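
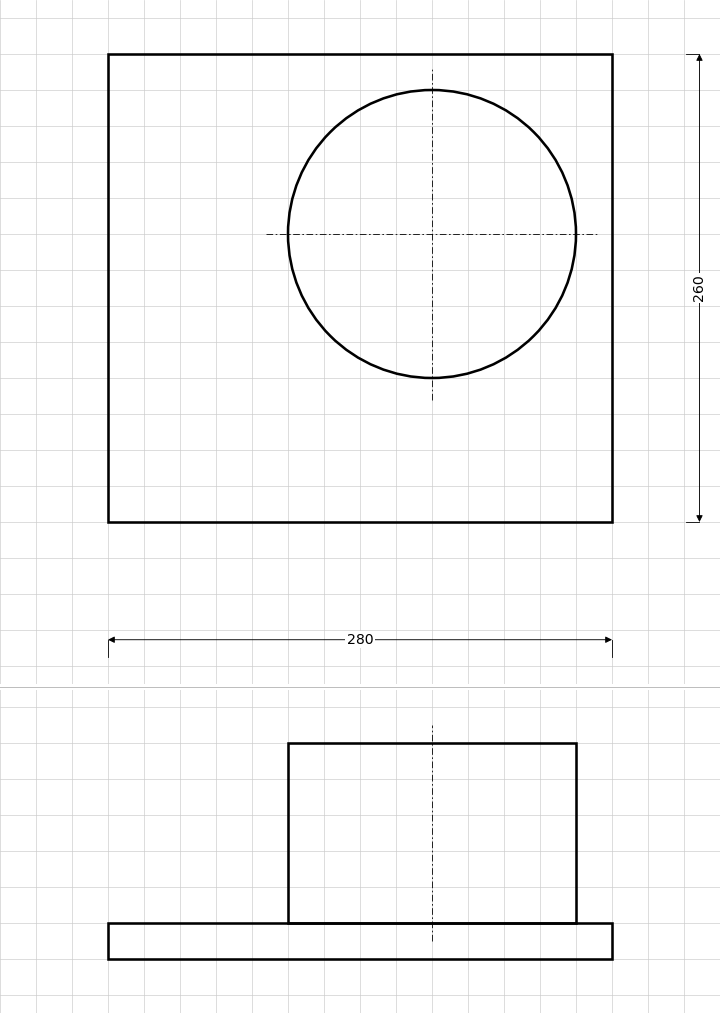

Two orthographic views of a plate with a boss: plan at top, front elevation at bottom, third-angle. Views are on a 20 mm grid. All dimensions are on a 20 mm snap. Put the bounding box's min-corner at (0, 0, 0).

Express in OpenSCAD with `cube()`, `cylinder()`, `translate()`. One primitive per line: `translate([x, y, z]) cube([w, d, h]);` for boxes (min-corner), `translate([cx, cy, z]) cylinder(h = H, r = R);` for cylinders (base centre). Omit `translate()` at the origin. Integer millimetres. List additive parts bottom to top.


cube([280, 260, 20]);
translate([180, 160, 20]) cylinder(h = 100, r = 80);


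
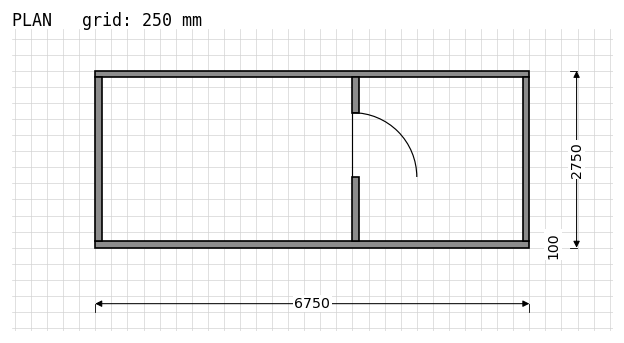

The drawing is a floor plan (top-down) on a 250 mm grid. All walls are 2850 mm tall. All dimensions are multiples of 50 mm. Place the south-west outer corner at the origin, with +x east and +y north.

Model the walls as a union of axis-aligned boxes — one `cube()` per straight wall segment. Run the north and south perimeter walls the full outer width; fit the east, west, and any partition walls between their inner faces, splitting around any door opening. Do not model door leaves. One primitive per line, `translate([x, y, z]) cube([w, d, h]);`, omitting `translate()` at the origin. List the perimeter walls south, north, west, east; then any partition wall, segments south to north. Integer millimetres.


cube([6750, 100, 2850]);
translate([0, 2650, 0]) cube([6750, 100, 2850]);
translate([0, 100, 0]) cube([100, 2550, 2850]);
translate([6650, 100, 0]) cube([100, 2550, 2850]);
translate([4000, 100, 0]) cube([100, 1000, 2850]);
translate([4000, 2100, 0]) cube([100, 550, 2850]);


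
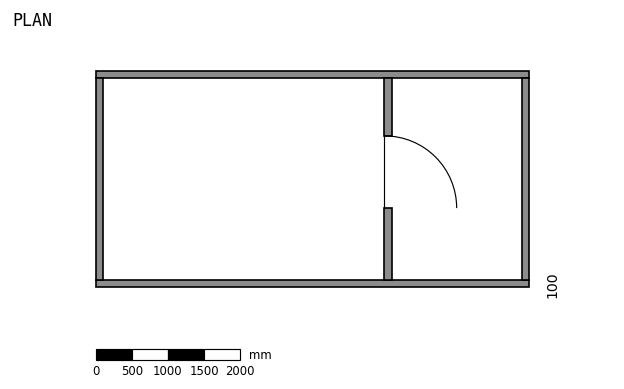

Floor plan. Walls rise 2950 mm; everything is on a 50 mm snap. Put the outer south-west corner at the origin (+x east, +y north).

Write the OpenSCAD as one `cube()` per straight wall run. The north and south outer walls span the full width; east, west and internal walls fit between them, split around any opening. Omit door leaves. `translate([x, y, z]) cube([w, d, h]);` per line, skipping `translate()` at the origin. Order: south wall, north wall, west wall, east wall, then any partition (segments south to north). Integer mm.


cube([6000, 100, 2950]);
translate([0, 2900, 0]) cube([6000, 100, 2950]);
translate([0, 100, 0]) cube([100, 2800, 2950]);
translate([5900, 100, 0]) cube([100, 2800, 2950]);
translate([4000, 100, 0]) cube([100, 1000, 2950]);
translate([4000, 2100, 0]) cube([100, 800, 2950]);


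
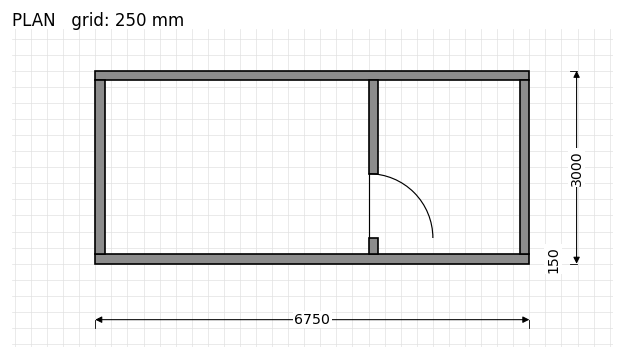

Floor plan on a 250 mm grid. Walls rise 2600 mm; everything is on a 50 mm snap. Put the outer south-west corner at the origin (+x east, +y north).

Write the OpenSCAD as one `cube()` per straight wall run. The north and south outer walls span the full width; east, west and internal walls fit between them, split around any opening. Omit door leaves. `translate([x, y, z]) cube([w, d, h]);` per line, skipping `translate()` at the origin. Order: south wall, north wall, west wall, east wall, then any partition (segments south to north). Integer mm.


cube([6750, 150, 2600]);
translate([0, 2850, 0]) cube([6750, 150, 2600]);
translate([0, 150, 0]) cube([150, 2700, 2600]);
translate([6600, 150, 0]) cube([150, 2700, 2600]);
translate([4250, 150, 0]) cube([150, 250, 2600]);
translate([4250, 1400, 0]) cube([150, 1450, 2600]);


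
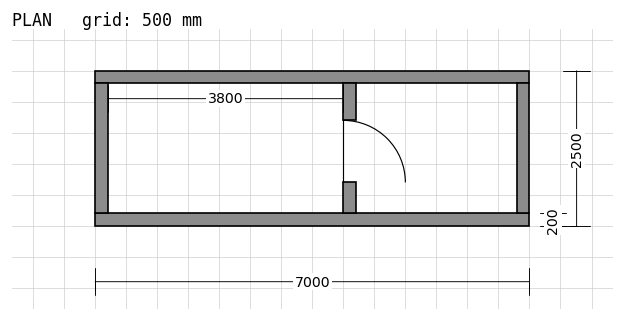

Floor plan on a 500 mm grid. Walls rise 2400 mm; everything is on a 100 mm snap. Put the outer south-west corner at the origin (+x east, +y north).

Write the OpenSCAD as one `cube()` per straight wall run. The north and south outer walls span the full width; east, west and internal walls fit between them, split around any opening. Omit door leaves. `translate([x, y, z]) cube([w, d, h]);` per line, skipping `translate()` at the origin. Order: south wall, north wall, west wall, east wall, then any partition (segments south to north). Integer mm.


cube([7000, 200, 2400]);
translate([0, 2300, 0]) cube([7000, 200, 2400]);
translate([0, 200, 0]) cube([200, 2100, 2400]);
translate([6800, 200, 0]) cube([200, 2100, 2400]);
translate([4000, 200, 0]) cube([200, 500, 2400]);
translate([4000, 1700, 0]) cube([200, 600, 2400]);


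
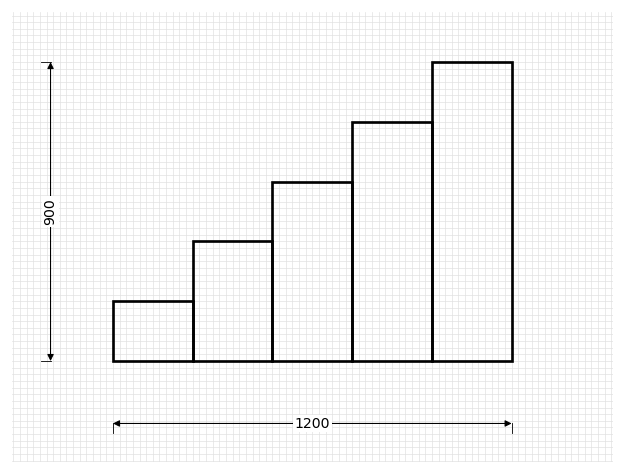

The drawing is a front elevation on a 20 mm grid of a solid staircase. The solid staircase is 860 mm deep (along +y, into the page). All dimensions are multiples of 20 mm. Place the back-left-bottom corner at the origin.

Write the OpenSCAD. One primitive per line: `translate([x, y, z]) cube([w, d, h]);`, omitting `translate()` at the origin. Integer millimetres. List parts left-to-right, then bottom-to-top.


cube([240, 860, 180]);
translate([240, 0, 0]) cube([240, 860, 360]);
translate([480, 0, 0]) cube([240, 860, 540]);
translate([720, 0, 0]) cube([240, 860, 720]);
translate([960, 0, 0]) cube([240, 860, 900]);


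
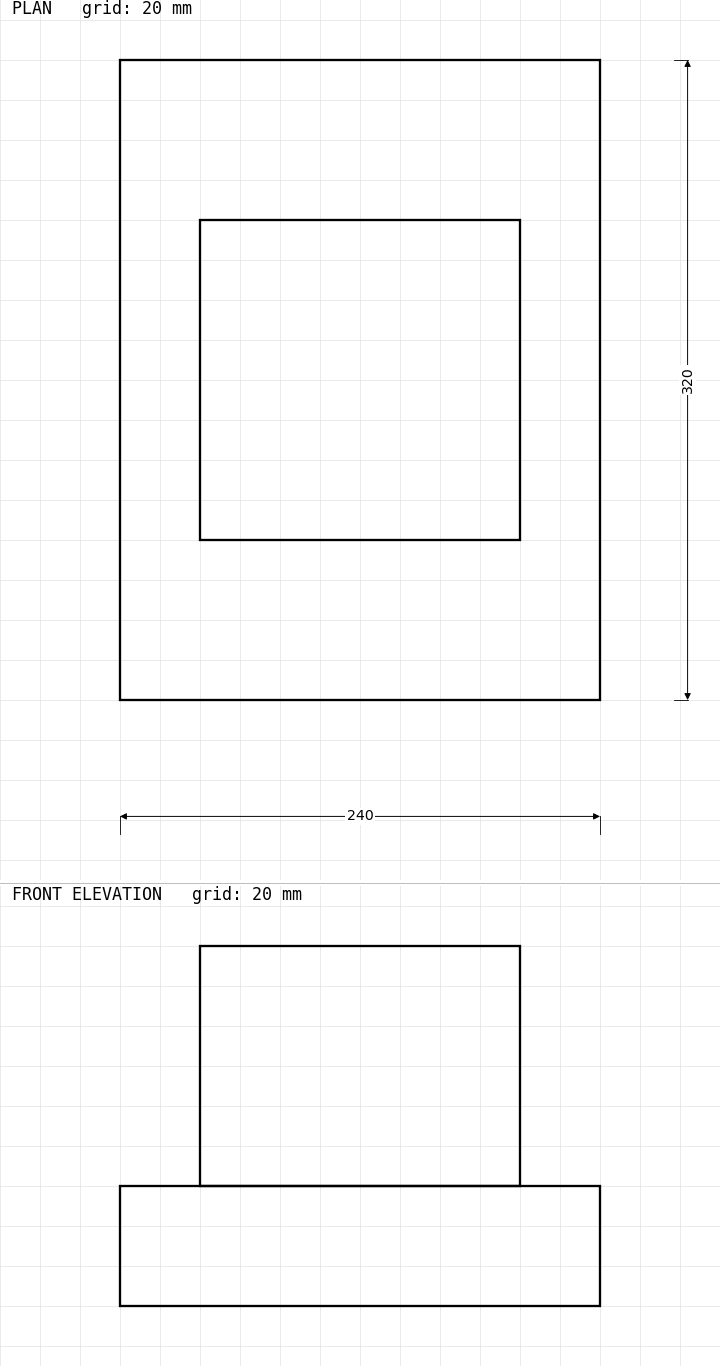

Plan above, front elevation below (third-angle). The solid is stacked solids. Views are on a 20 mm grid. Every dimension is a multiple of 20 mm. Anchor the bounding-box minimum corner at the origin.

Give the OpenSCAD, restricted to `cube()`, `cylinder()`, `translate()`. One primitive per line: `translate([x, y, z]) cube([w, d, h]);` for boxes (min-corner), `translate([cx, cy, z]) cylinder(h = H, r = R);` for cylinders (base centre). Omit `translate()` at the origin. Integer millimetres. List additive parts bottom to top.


cube([240, 320, 60]);
translate([40, 80, 60]) cube([160, 160, 120]);


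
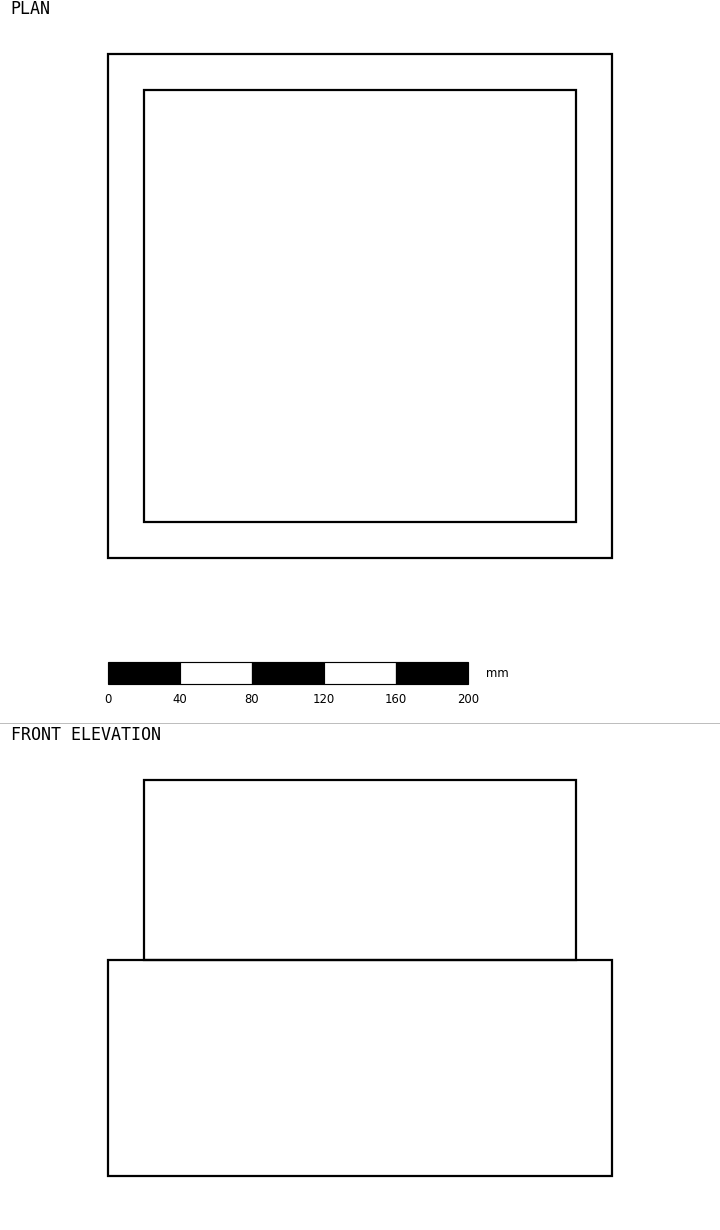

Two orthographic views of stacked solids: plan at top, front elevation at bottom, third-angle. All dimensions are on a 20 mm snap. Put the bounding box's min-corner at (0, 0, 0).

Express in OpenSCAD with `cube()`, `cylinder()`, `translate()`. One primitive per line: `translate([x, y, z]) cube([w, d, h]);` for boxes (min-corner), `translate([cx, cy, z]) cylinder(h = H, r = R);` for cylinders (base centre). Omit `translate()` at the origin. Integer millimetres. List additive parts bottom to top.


cube([280, 280, 120]);
translate([20, 20, 120]) cube([240, 240, 100]);


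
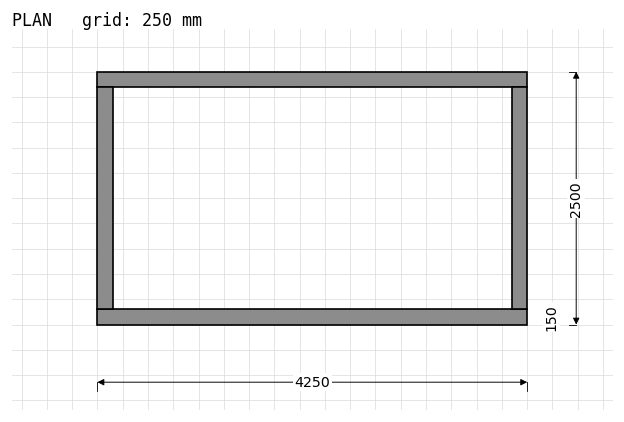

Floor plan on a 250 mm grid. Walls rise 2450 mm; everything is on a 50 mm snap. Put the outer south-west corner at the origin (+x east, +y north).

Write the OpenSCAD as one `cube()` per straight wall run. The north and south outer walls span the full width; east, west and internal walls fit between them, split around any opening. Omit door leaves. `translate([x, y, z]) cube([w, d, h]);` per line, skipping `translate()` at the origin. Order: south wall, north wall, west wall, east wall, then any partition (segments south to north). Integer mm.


cube([4250, 150, 2450]);
translate([0, 2350, 0]) cube([4250, 150, 2450]);
translate([0, 150, 0]) cube([150, 2200, 2450]);
translate([4100, 150, 0]) cube([150, 2200, 2450]);


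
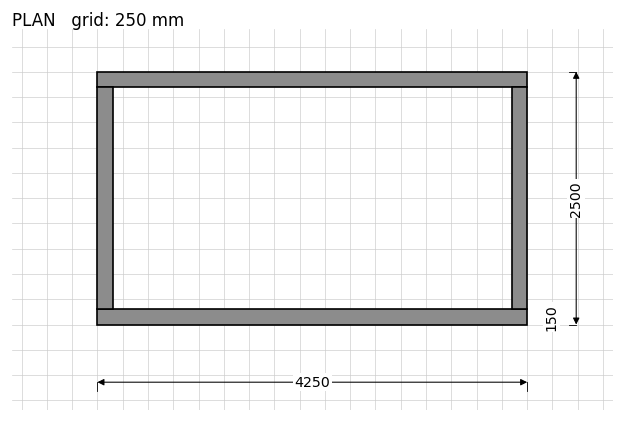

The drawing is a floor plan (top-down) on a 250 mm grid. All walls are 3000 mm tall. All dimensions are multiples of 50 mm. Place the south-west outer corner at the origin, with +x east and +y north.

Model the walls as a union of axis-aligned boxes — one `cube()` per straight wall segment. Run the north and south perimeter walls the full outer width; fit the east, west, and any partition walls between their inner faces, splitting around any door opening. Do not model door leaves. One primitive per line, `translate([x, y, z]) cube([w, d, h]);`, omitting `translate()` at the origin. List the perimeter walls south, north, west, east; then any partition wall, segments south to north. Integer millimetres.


cube([4250, 150, 3000]);
translate([0, 2350, 0]) cube([4250, 150, 3000]);
translate([0, 150, 0]) cube([150, 2200, 3000]);
translate([4100, 150, 0]) cube([150, 2200, 3000]);


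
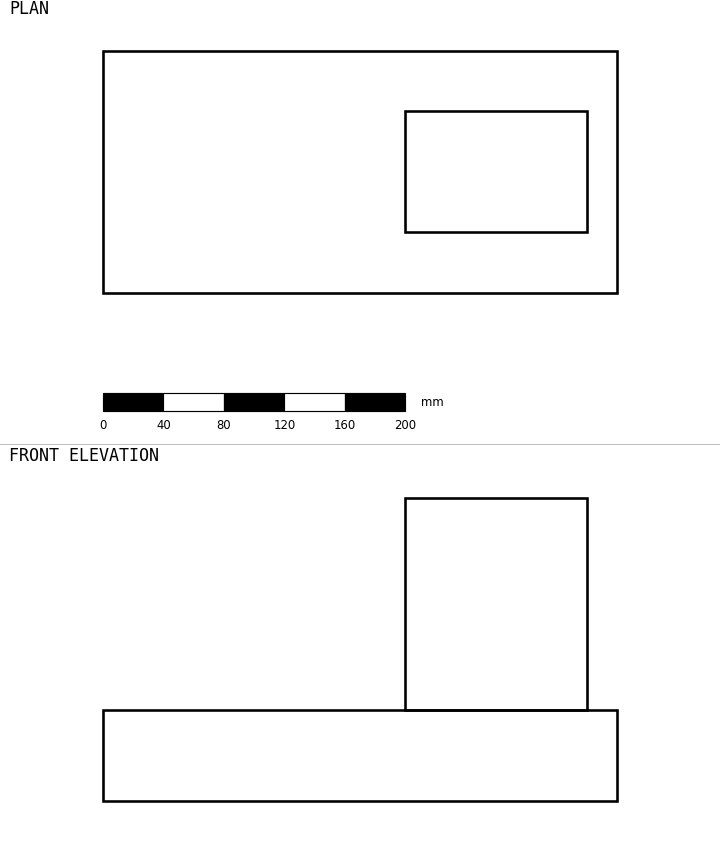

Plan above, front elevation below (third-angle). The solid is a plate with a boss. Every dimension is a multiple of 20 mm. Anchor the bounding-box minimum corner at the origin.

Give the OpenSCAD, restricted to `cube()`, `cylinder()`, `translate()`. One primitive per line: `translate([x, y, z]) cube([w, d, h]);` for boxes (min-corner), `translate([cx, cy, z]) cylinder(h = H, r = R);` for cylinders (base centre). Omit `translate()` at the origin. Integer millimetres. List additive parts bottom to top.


cube([340, 160, 60]);
translate([200, 40, 60]) cube([120, 80, 140]);


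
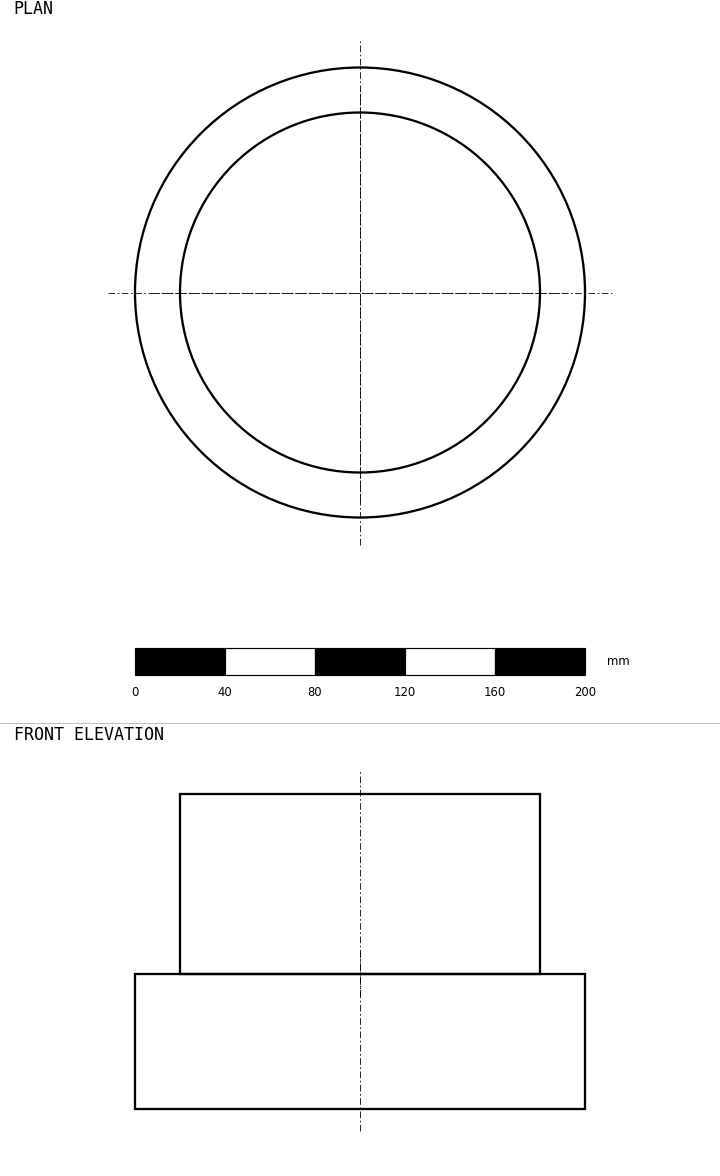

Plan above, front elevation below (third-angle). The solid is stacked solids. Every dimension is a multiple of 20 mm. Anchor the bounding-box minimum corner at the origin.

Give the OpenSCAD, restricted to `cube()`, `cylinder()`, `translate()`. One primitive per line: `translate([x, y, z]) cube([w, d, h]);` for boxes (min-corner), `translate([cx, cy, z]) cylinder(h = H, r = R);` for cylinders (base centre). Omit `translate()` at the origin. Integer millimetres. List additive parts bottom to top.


translate([100, 100, 0]) cylinder(h = 60, r = 100);
translate([100, 100, 60]) cylinder(h = 80, r = 80);


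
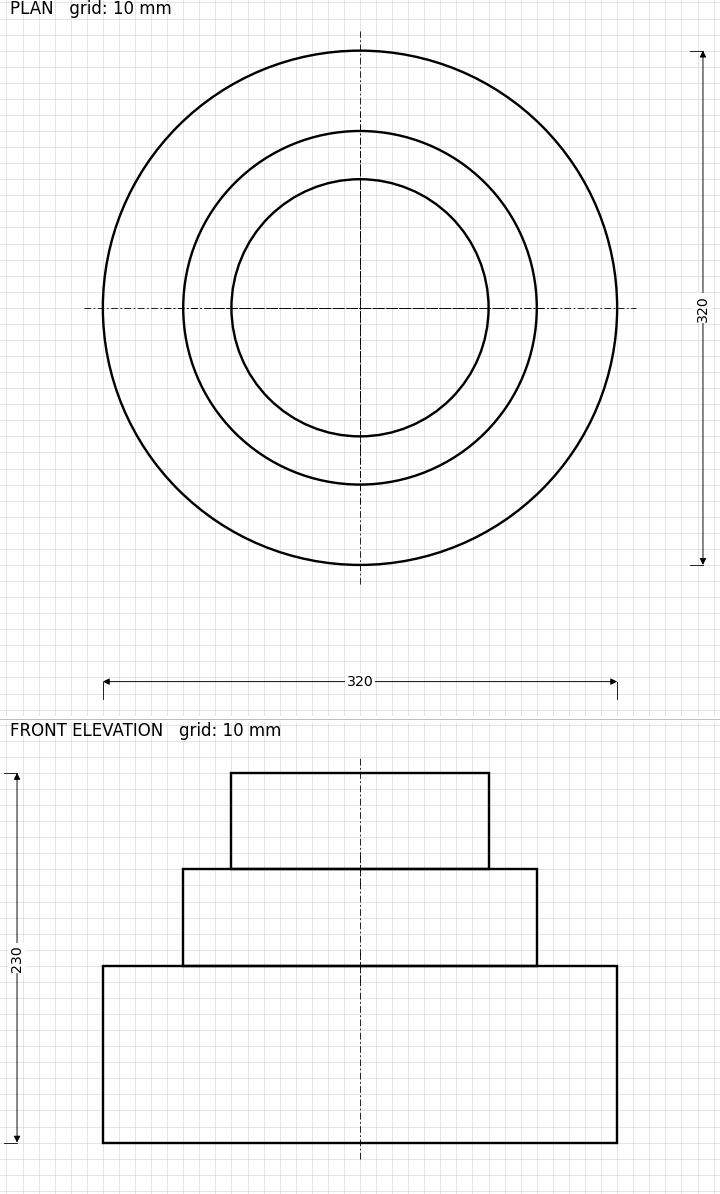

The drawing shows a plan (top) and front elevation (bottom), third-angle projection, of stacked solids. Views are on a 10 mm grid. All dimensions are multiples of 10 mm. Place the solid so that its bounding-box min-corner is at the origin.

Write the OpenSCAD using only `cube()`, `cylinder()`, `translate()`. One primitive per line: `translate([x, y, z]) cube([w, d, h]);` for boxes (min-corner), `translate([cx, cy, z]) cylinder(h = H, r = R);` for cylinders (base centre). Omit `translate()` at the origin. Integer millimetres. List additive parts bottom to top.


translate([160, 160, 0]) cylinder(h = 110, r = 160);
translate([160, 160, 110]) cylinder(h = 60, r = 110);
translate([160, 160, 170]) cylinder(h = 60, r = 80);


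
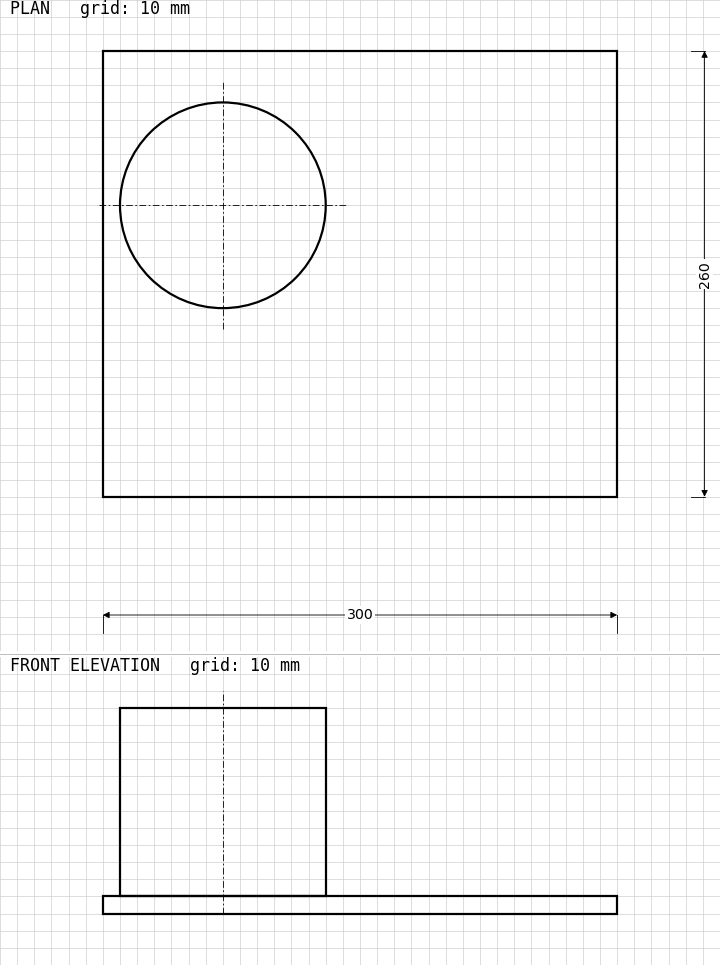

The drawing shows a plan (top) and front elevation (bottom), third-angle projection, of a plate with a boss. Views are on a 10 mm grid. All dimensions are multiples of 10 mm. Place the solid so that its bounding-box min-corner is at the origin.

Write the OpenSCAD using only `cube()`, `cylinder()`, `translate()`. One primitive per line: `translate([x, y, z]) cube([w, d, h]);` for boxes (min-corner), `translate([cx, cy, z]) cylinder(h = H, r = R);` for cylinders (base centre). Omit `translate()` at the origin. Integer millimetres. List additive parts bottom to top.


cube([300, 260, 10]);
translate([70, 170, 10]) cylinder(h = 110, r = 60);


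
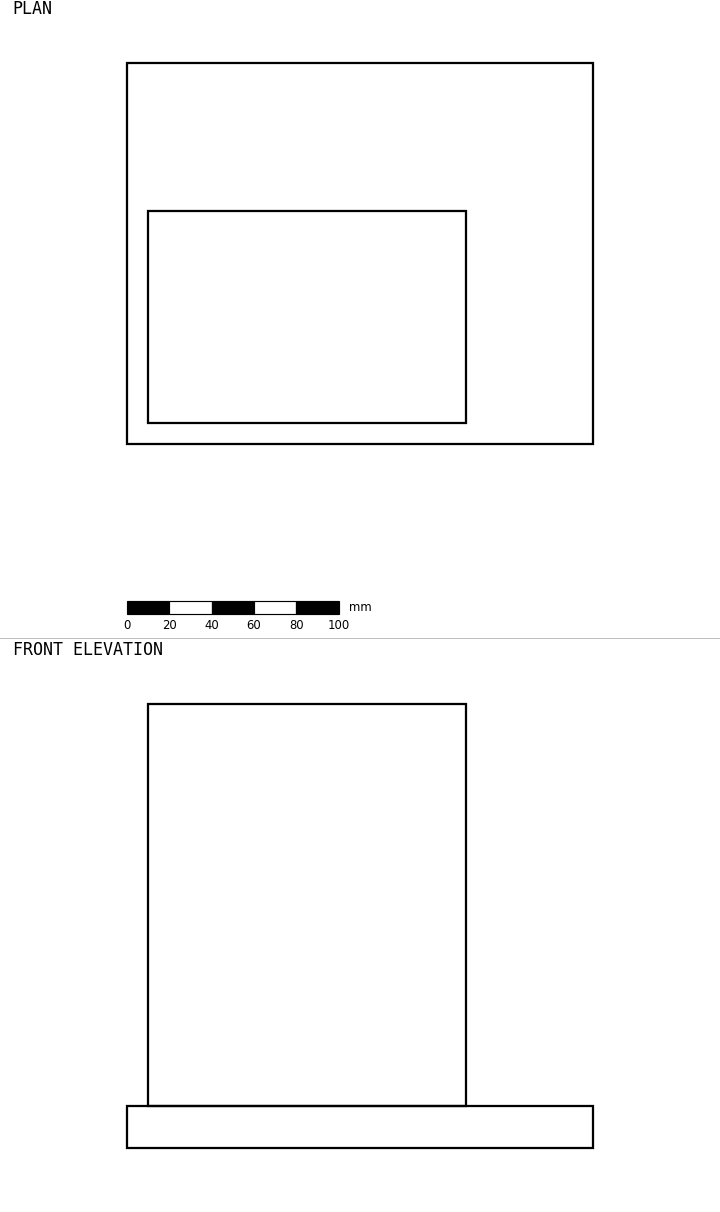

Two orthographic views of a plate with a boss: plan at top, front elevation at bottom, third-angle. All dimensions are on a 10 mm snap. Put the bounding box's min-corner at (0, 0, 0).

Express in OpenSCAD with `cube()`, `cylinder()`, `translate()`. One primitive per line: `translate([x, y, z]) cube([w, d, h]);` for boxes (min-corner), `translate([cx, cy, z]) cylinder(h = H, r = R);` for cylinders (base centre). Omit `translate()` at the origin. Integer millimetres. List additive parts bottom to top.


cube([220, 180, 20]);
translate([10, 10, 20]) cube([150, 100, 190]);


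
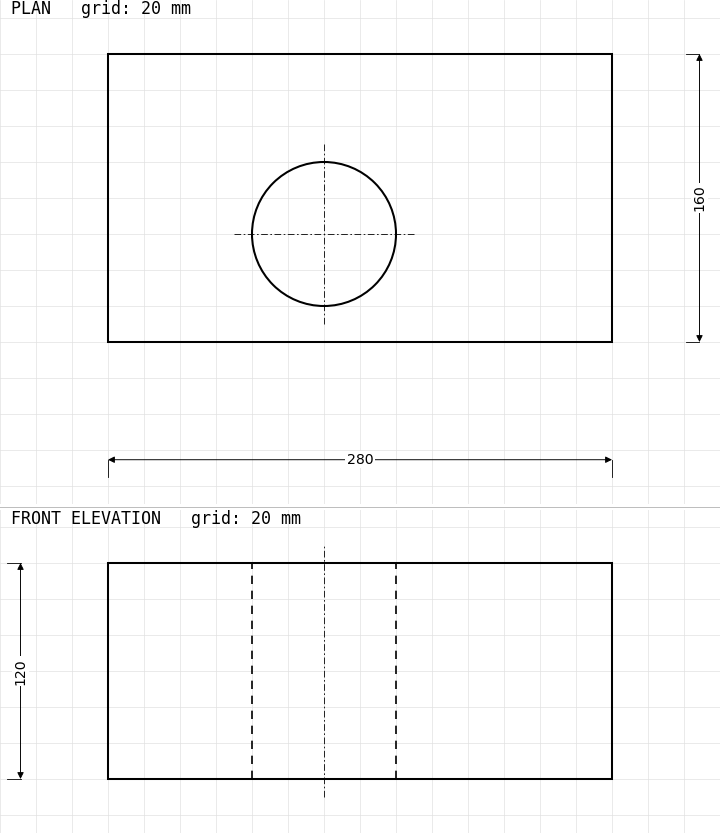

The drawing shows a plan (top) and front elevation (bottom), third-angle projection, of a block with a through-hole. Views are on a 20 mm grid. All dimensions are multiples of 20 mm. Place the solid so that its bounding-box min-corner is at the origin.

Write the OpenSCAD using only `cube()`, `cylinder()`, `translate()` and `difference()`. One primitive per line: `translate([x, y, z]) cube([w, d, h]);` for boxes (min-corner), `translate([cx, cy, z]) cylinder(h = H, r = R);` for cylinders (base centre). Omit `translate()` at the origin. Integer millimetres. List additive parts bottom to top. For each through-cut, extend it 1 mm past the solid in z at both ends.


difference() {
  cube([280, 160, 120]);
  translate([120, 60, -1]) cylinder(h = 122, r = 40);
}


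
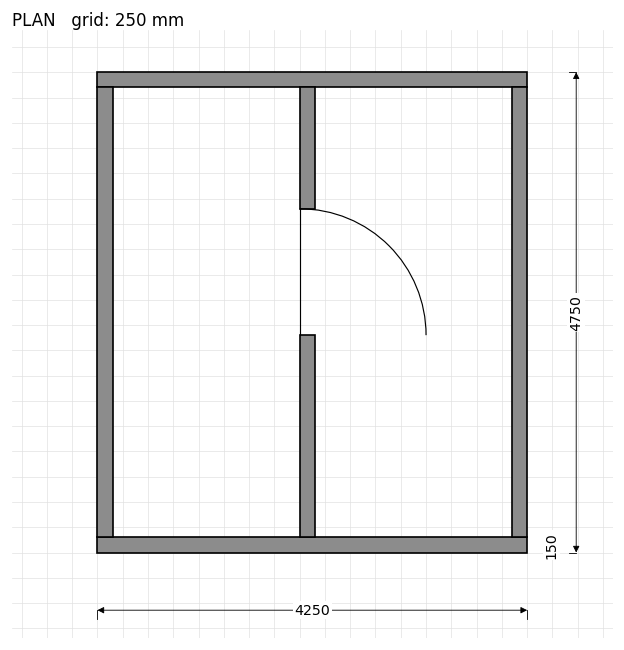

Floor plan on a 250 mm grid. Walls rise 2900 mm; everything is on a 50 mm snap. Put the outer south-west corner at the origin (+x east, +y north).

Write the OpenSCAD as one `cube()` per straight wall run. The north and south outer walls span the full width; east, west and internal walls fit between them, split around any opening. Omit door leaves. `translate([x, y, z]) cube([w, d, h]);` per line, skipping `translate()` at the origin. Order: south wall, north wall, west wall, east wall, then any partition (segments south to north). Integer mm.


cube([4250, 150, 2900]);
translate([0, 4600, 0]) cube([4250, 150, 2900]);
translate([0, 150, 0]) cube([150, 4450, 2900]);
translate([4100, 150, 0]) cube([150, 4450, 2900]);
translate([2000, 150, 0]) cube([150, 2000, 2900]);
translate([2000, 3400, 0]) cube([150, 1200, 2900]);


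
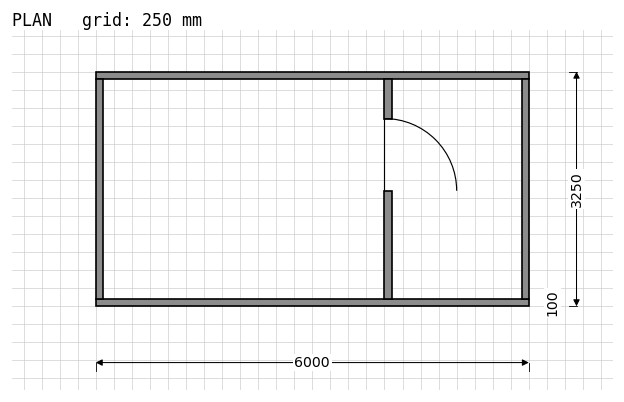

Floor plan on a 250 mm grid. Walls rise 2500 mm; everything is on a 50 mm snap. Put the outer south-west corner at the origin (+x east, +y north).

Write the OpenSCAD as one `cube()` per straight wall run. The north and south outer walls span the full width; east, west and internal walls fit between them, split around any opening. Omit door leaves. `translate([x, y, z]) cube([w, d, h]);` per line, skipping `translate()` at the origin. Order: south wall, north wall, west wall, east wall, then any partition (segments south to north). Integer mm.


cube([6000, 100, 2500]);
translate([0, 3150, 0]) cube([6000, 100, 2500]);
translate([0, 100, 0]) cube([100, 3050, 2500]);
translate([5900, 100, 0]) cube([100, 3050, 2500]);
translate([4000, 100, 0]) cube([100, 1500, 2500]);
translate([4000, 2600, 0]) cube([100, 550, 2500]);


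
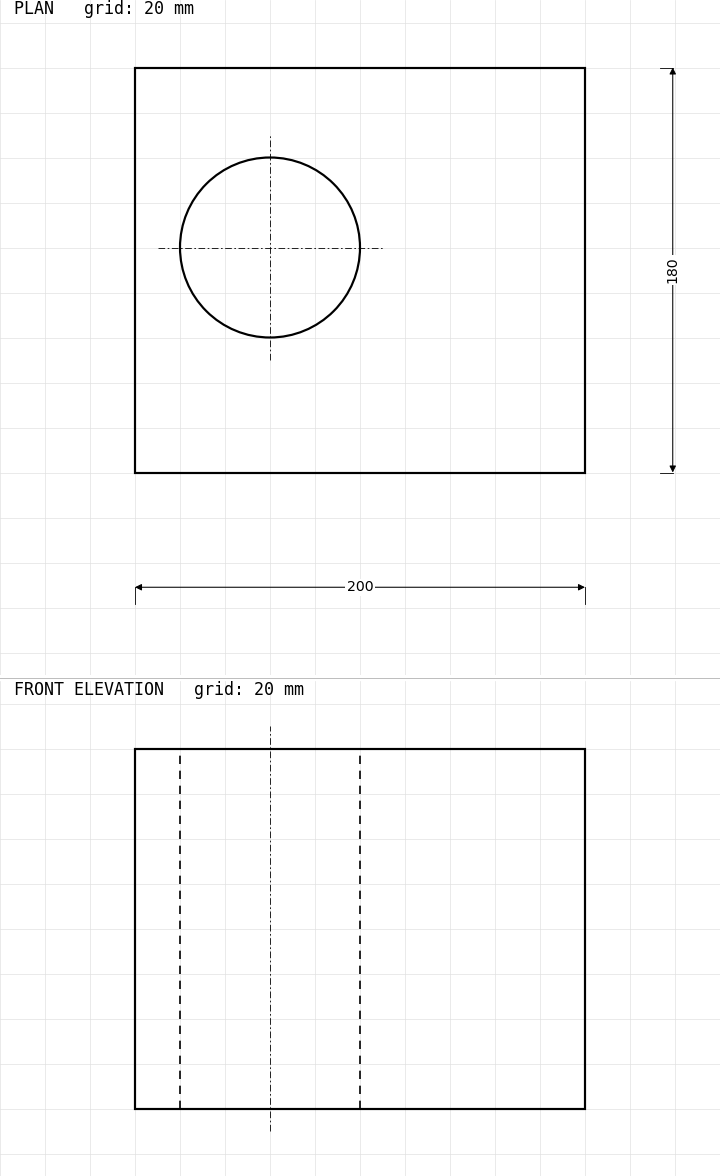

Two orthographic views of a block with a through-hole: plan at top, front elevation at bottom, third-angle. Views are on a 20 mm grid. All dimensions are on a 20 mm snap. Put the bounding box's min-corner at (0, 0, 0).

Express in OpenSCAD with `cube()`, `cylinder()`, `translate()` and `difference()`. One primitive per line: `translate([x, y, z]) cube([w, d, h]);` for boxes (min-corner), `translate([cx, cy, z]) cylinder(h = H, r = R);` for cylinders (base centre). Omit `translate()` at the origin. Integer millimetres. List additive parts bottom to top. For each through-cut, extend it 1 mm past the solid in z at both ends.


difference() {
  cube([200, 180, 160]);
  translate([60, 100, -1]) cylinder(h = 162, r = 40);
}


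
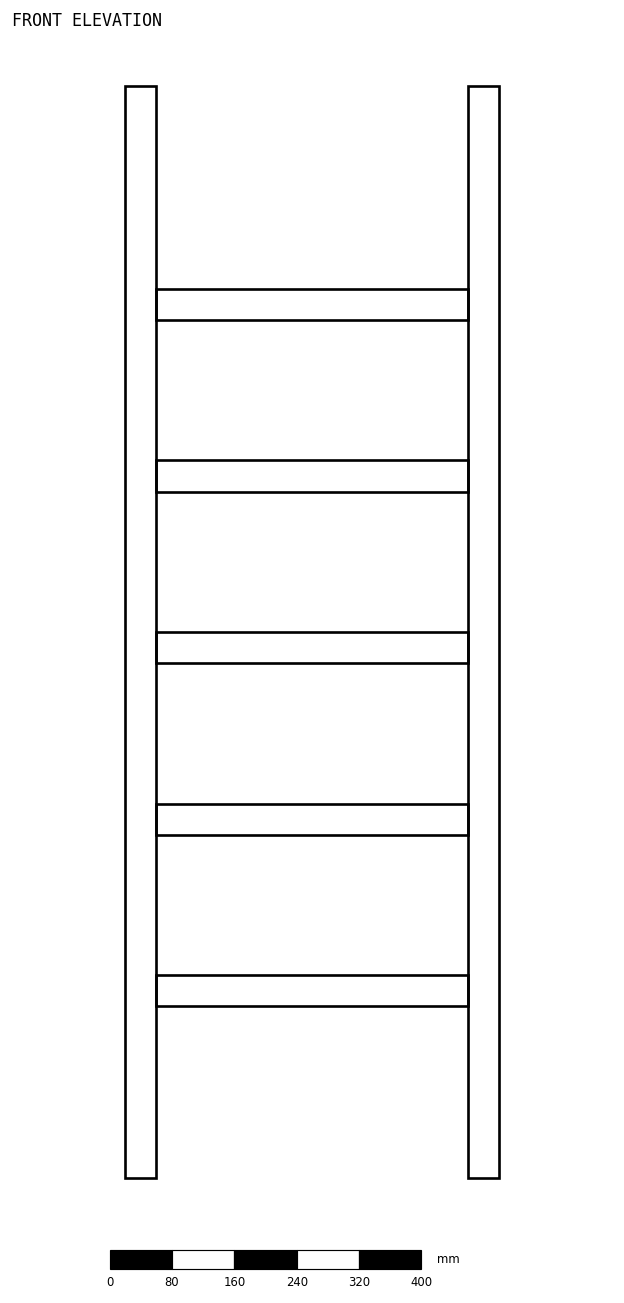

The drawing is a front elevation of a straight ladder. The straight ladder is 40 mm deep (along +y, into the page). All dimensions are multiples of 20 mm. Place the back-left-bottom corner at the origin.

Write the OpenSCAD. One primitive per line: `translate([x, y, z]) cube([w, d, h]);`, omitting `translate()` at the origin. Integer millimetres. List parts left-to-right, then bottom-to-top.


cube([40, 40, 1400]);
translate([40, 0, 220]) cube([400, 40, 40]);
translate([40, 0, 440]) cube([400, 40, 40]);
translate([40, 0, 660]) cube([400, 40, 40]);
translate([40, 0, 880]) cube([400, 40, 40]);
translate([40, 0, 1100]) cube([400, 40, 40]);
translate([440, 0, 0]) cube([40, 40, 1400]);


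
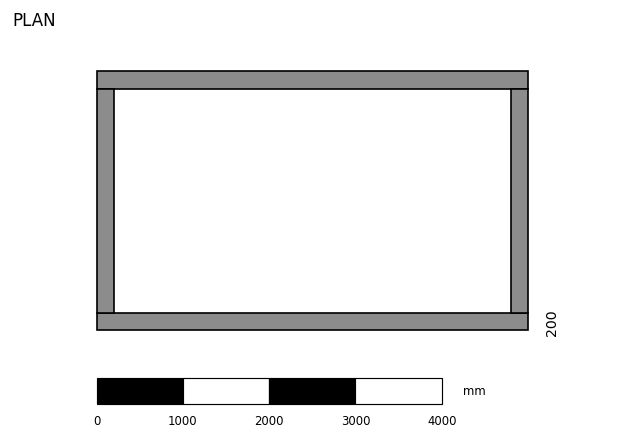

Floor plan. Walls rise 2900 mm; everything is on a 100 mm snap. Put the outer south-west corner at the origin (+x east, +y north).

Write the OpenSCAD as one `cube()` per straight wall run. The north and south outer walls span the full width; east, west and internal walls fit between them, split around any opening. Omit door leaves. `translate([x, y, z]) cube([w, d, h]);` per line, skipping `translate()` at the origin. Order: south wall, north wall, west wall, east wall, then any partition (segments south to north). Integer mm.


cube([5000, 200, 2900]);
translate([0, 2800, 0]) cube([5000, 200, 2900]);
translate([0, 200, 0]) cube([200, 2600, 2900]);
translate([4800, 200, 0]) cube([200, 2600, 2900]);


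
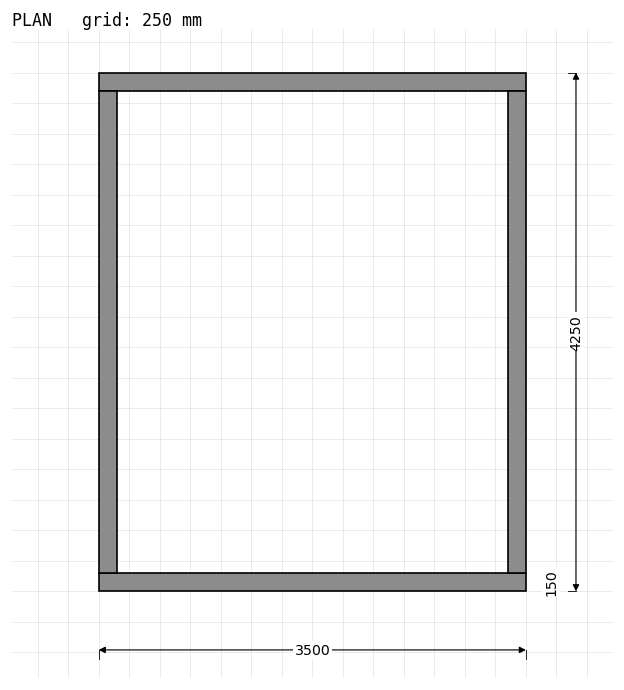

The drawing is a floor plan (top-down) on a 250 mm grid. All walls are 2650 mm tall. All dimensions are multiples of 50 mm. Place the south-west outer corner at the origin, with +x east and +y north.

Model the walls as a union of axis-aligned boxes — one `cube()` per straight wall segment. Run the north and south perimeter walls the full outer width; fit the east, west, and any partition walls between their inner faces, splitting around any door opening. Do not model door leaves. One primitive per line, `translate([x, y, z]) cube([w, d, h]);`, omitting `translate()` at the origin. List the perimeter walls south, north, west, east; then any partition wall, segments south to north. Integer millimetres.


cube([3500, 150, 2650]);
translate([0, 4100, 0]) cube([3500, 150, 2650]);
translate([0, 150, 0]) cube([150, 3950, 2650]);
translate([3350, 150, 0]) cube([150, 3950, 2650]);


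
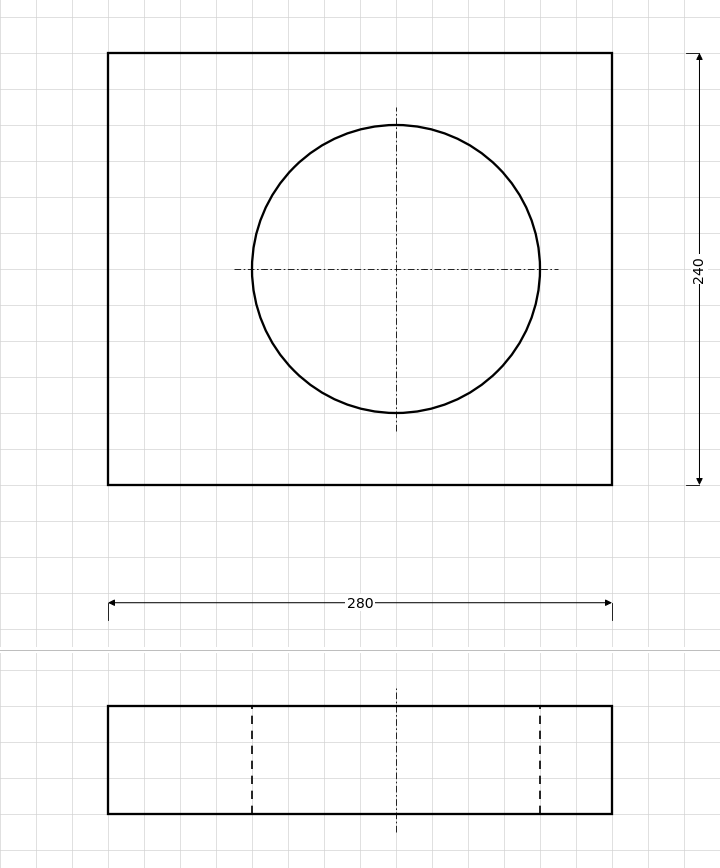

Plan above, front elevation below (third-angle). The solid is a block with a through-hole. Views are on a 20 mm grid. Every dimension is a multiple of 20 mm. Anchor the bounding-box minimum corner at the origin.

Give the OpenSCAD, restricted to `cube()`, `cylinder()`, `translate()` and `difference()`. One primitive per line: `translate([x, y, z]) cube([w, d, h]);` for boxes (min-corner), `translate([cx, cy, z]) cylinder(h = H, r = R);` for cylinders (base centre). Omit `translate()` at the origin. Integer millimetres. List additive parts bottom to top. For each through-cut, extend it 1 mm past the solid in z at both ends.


difference() {
  cube([280, 240, 60]);
  translate([160, 120, -1]) cylinder(h = 62, r = 80);
}


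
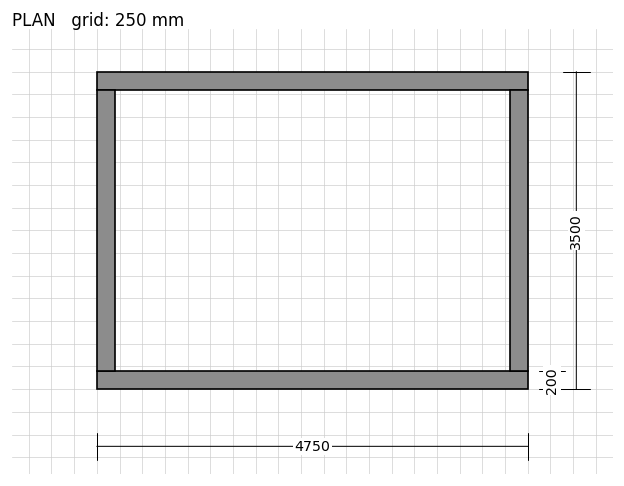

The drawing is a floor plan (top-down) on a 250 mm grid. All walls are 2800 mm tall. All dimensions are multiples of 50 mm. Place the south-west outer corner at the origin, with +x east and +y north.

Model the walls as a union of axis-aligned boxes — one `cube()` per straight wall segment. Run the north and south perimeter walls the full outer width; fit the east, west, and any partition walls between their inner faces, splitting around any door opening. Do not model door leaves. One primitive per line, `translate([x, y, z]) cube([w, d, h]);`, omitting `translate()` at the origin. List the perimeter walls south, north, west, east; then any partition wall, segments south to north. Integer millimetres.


cube([4750, 200, 2800]);
translate([0, 3300, 0]) cube([4750, 200, 2800]);
translate([0, 200, 0]) cube([200, 3100, 2800]);
translate([4550, 200, 0]) cube([200, 3100, 2800]);


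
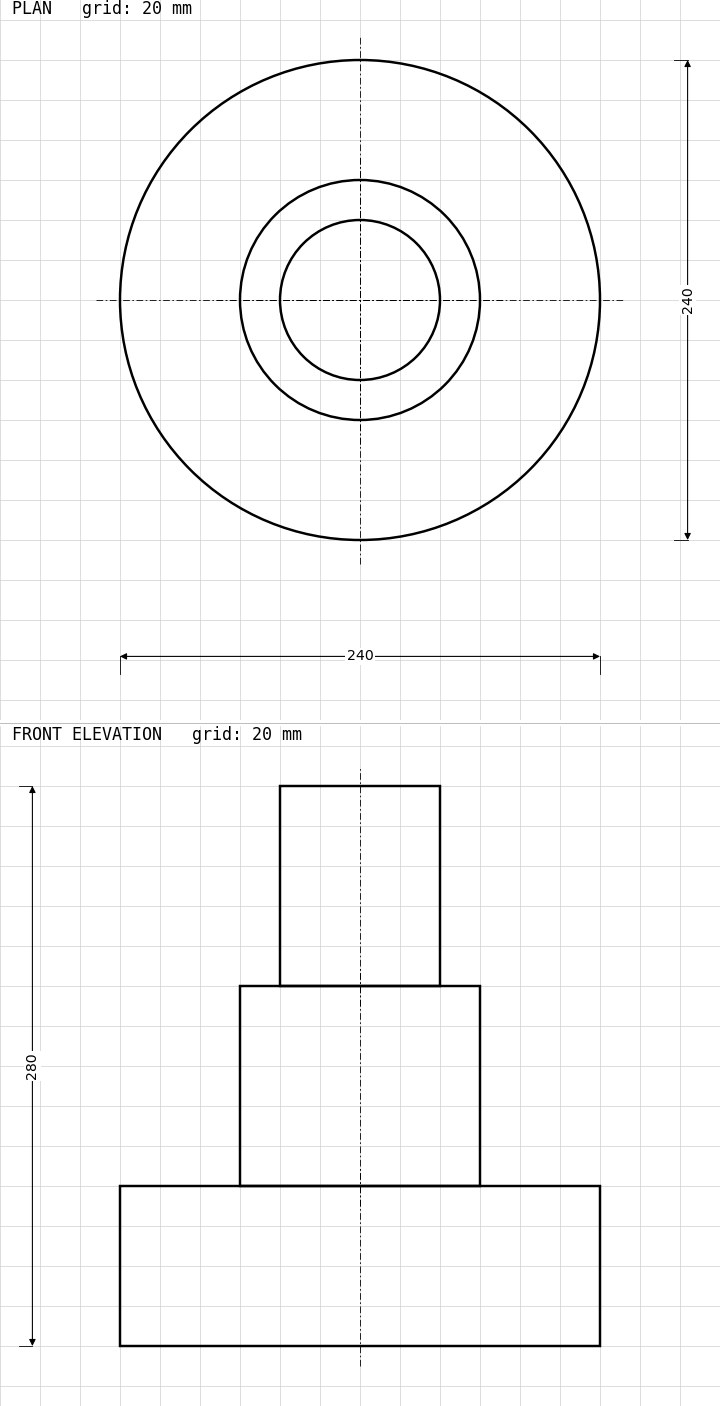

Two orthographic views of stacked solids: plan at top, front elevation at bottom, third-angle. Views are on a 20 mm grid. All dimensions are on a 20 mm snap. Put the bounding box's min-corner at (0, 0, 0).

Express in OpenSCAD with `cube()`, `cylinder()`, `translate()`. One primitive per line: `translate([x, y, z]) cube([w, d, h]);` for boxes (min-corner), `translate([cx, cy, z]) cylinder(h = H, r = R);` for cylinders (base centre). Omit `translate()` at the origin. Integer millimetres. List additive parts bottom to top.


translate([120, 120, 0]) cylinder(h = 80, r = 120);
translate([120, 120, 80]) cylinder(h = 100, r = 60);
translate([120, 120, 180]) cylinder(h = 100, r = 40);


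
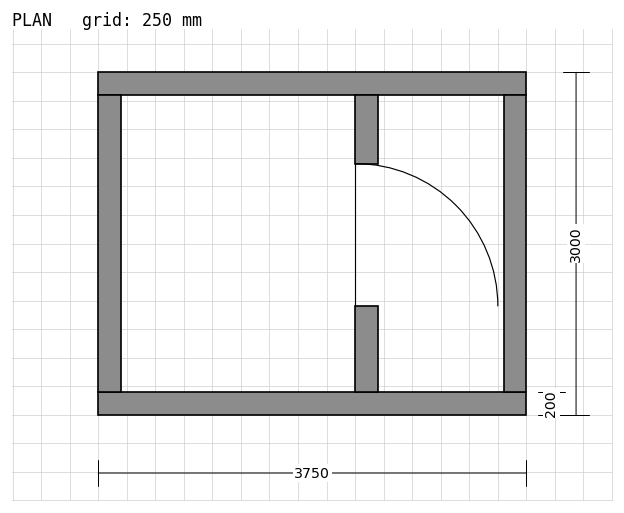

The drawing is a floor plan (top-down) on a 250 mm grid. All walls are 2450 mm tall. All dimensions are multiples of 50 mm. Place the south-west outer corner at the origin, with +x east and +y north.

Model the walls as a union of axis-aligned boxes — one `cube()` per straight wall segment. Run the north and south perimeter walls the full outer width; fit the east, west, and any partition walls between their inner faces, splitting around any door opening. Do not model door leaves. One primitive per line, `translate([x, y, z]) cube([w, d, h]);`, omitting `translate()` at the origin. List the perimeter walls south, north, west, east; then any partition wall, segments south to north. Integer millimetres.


cube([3750, 200, 2450]);
translate([0, 2800, 0]) cube([3750, 200, 2450]);
translate([0, 200, 0]) cube([200, 2600, 2450]);
translate([3550, 200, 0]) cube([200, 2600, 2450]);
translate([2250, 200, 0]) cube([200, 750, 2450]);
translate([2250, 2200, 0]) cube([200, 600, 2450]);


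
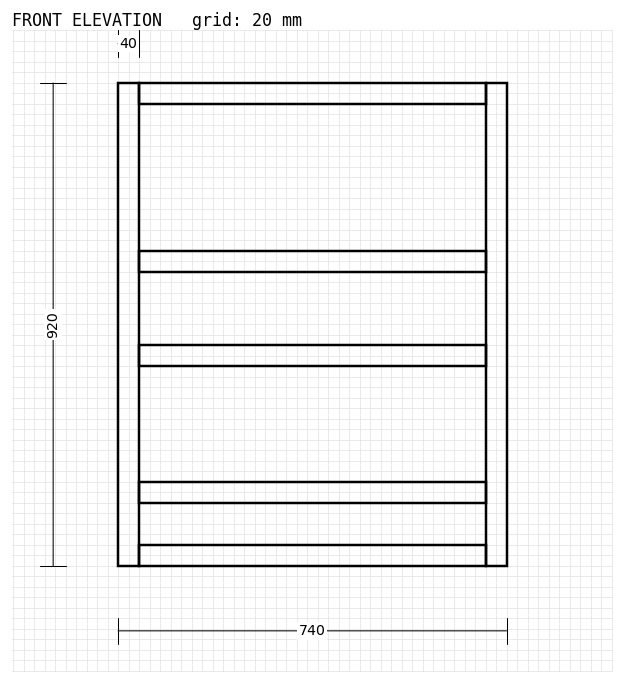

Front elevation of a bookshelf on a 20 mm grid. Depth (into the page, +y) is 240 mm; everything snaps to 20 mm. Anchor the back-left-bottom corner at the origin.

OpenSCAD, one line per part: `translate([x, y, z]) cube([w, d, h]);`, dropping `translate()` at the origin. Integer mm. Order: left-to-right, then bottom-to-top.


cube([40, 240, 920]);
translate([40, 0, 0]) cube([660, 240, 40]);
translate([40, 0, 120]) cube([660, 240, 40]);
translate([40, 0, 380]) cube([660, 240, 40]);
translate([40, 0, 560]) cube([660, 240, 40]);
translate([40, 0, 880]) cube([660, 240, 40]);
translate([700, 0, 0]) cube([40, 240, 920]);


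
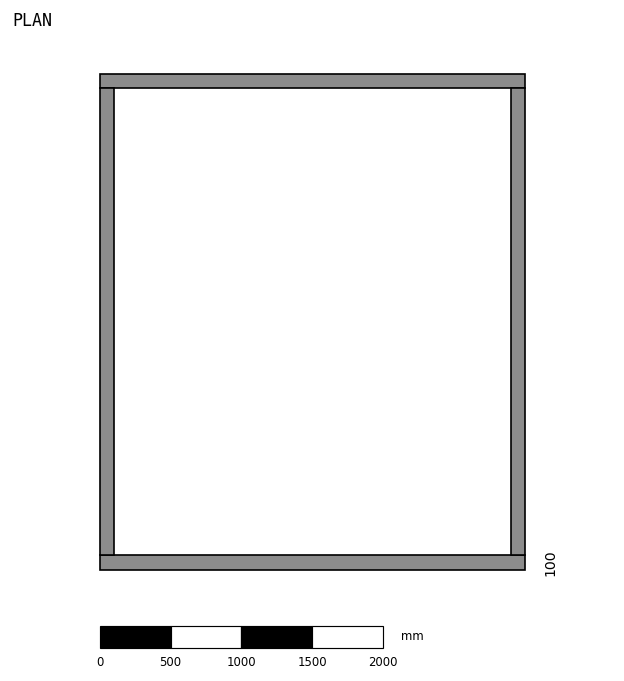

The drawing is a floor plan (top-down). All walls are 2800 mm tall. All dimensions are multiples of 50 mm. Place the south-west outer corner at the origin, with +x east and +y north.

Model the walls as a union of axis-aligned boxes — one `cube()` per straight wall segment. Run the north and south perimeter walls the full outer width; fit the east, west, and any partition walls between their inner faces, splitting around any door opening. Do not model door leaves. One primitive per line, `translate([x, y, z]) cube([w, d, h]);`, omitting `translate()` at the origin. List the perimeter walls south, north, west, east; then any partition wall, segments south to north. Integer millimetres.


cube([3000, 100, 2800]);
translate([0, 3400, 0]) cube([3000, 100, 2800]);
translate([0, 100, 0]) cube([100, 3300, 2800]);
translate([2900, 100, 0]) cube([100, 3300, 2800]);


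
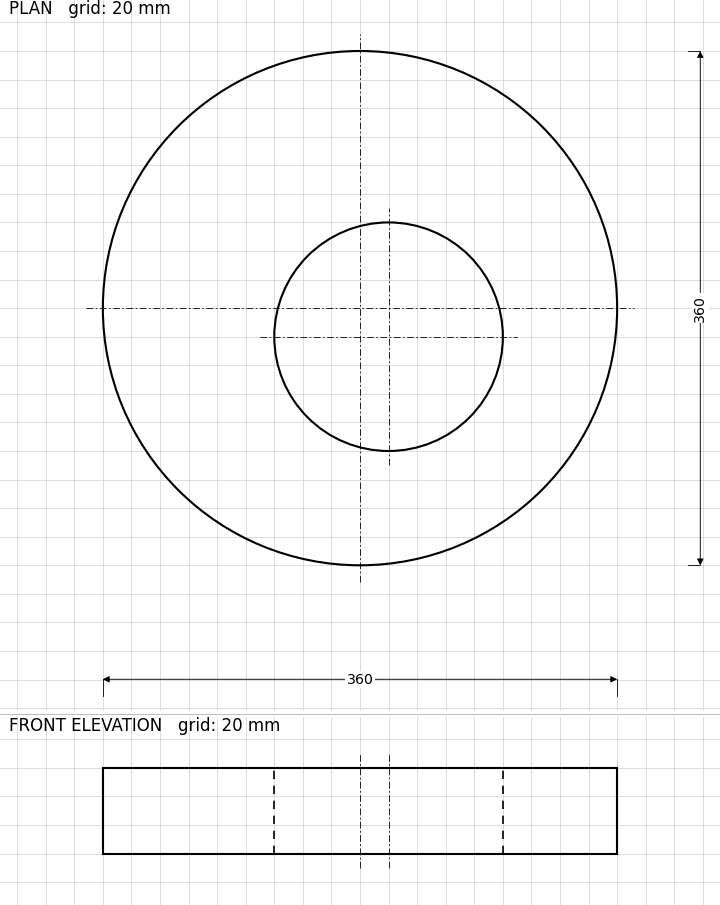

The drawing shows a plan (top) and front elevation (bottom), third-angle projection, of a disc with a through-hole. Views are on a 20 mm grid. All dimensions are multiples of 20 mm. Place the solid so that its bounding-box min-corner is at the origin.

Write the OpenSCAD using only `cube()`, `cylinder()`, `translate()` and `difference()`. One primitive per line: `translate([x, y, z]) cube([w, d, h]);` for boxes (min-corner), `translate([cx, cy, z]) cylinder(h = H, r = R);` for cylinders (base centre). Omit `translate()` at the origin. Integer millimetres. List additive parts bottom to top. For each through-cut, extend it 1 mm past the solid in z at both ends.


difference() {
  translate([180, 180, 0]) cylinder(h = 60, r = 180);
  translate([200, 160, -1]) cylinder(h = 62, r = 80);
}


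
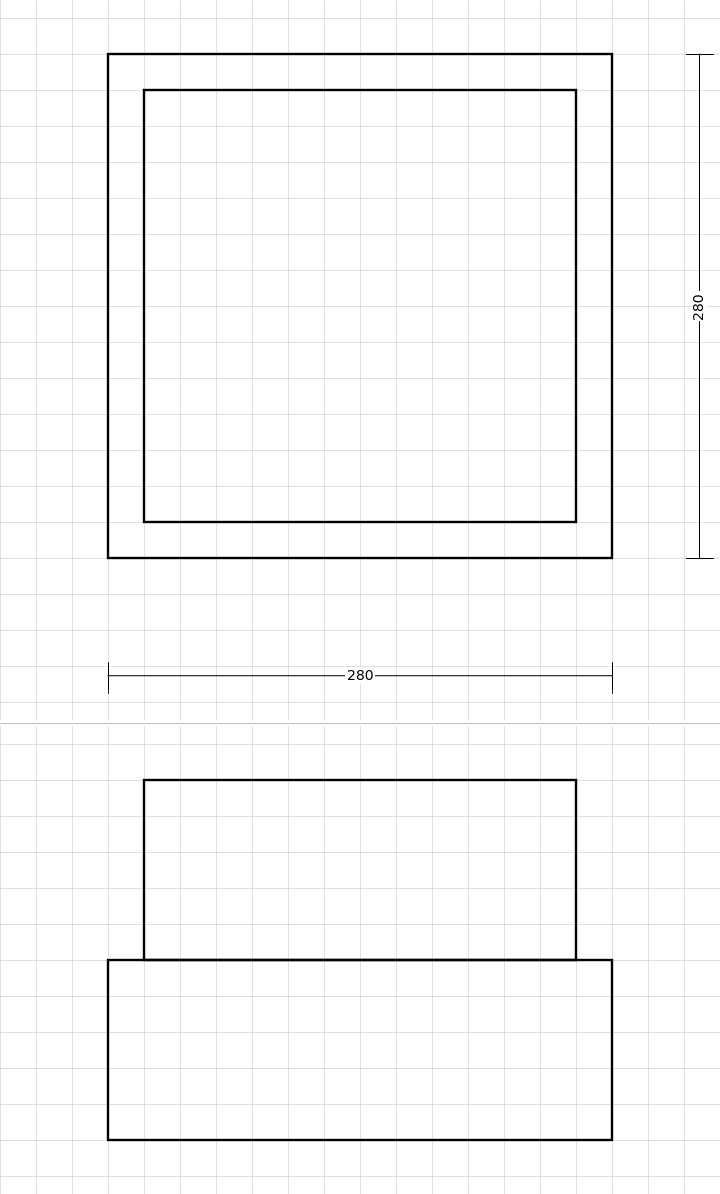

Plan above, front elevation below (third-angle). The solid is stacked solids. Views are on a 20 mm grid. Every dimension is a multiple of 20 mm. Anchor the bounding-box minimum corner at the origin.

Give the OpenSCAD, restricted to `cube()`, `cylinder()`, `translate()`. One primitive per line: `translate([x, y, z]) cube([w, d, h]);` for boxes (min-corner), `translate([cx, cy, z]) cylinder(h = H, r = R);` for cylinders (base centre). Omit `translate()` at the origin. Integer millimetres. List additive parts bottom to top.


cube([280, 280, 100]);
translate([20, 20, 100]) cube([240, 240, 100]);


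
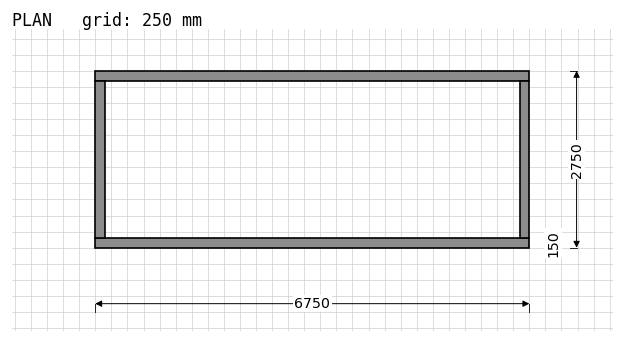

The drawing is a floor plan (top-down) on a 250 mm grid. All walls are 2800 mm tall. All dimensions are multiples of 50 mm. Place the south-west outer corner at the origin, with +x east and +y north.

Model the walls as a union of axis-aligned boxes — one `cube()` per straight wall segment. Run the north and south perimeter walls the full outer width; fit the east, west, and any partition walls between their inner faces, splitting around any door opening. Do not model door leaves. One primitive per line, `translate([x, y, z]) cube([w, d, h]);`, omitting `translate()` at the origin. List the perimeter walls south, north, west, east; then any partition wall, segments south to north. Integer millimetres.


cube([6750, 150, 2800]);
translate([0, 2600, 0]) cube([6750, 150, 2800]);
translate([0, 150, 0]) cube([150, 2450, 2800]);
translate([6600, 150, 0]) cube([150, 2450, 2800]);


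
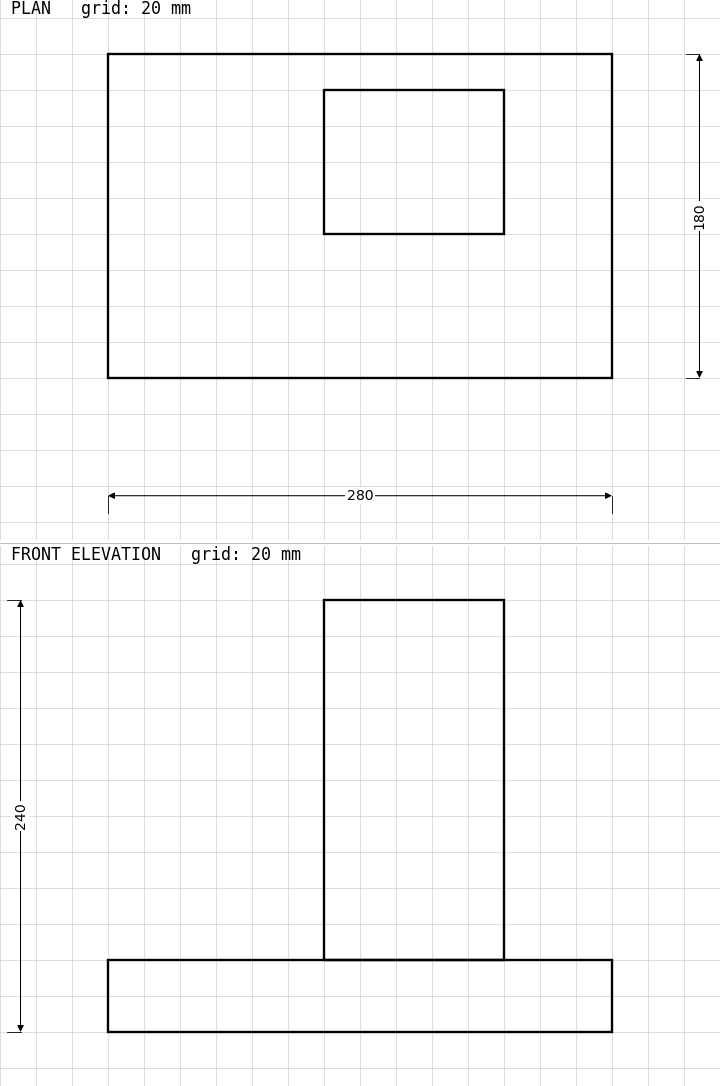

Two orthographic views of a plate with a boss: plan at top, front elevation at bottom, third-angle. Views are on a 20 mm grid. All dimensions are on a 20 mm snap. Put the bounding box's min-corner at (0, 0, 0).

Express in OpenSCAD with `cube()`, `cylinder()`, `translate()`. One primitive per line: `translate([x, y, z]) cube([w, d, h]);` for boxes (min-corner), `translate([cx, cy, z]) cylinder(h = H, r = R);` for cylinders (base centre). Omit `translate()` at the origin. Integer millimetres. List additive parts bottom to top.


cube([280, 180, 40]);
translate([120, 80, 40]) cube([100, 80, 200]);


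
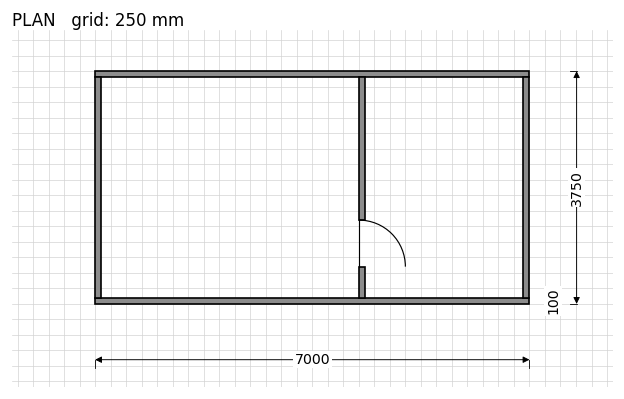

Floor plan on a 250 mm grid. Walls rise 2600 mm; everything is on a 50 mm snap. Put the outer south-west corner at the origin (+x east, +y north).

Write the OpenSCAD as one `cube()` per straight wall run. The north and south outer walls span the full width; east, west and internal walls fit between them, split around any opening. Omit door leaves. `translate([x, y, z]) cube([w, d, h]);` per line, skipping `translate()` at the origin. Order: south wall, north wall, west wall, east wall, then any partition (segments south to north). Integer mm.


cube([7000, 100, 2600]);
translate([0, 3650, 0]) cube([7000, 100, 2600]);
translate([0, 100, 0]) cube([100, 3550, 2600]);
translate([6900, 100, 0]) cube([100, 3550, 2600]);
translate([4250, 100, 0]) cube([100, 500, 2600]);
translate([4250, 1350, 0]) cube([100, 2300, 2600]);


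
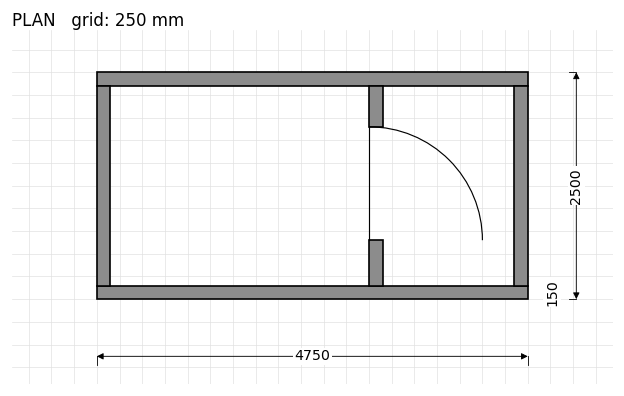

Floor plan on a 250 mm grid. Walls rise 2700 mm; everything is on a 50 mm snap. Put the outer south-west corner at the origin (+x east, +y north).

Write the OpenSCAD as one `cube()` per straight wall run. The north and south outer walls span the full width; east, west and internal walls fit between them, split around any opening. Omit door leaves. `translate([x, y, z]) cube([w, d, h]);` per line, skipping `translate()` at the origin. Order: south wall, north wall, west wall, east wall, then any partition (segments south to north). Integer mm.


cube([4750, 150, 2700]);
translate([0, 2350, 0]) cube([4750, 150, 2700]);
translate([0, 150, 0]) cube([150, 2200, 2700]);
translate([4600, 150, 0]) cube([150, 2200, 2700]);
translate([3000, 150, 0]) cube([150, 500, 2700]);
translate([3000, 1900, 0]) cube([150, 450, 2700]);


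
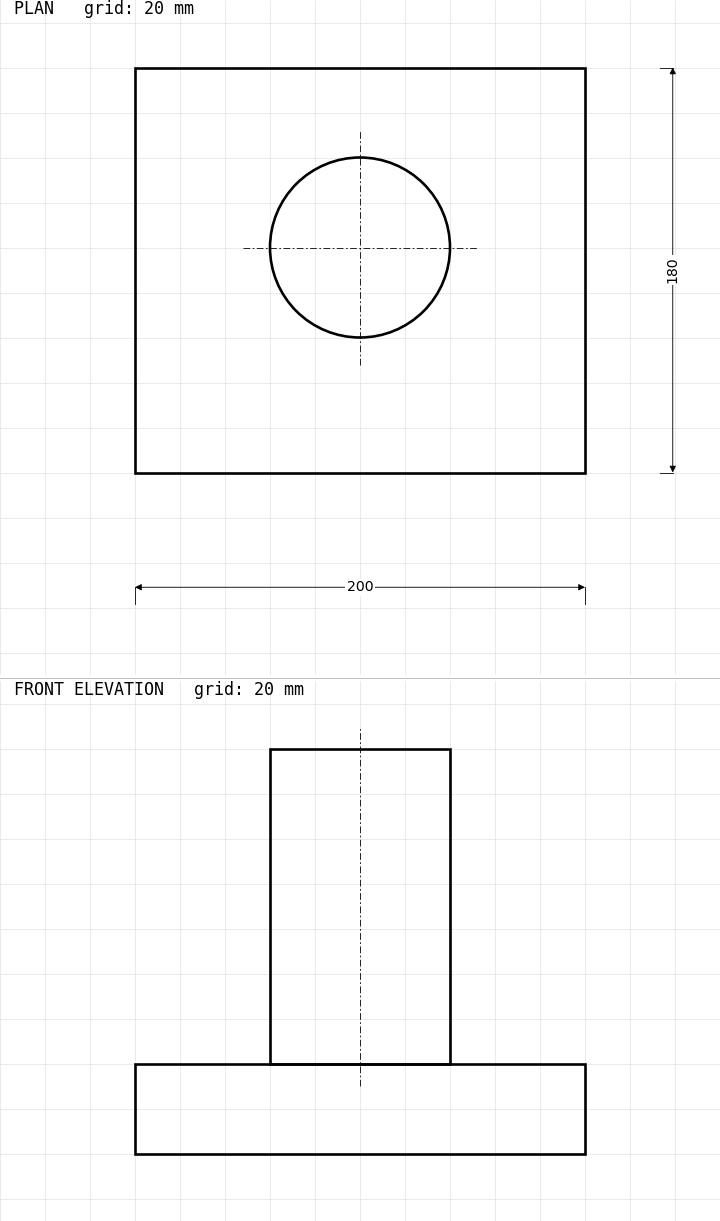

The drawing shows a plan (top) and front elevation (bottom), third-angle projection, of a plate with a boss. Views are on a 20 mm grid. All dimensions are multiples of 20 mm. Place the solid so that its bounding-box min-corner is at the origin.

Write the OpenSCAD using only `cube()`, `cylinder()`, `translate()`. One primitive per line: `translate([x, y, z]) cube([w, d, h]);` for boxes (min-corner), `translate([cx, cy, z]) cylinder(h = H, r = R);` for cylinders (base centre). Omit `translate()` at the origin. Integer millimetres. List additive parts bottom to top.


cube([200, 180, 40]);
translate([100, 100, 40]) cylinder(h = 140, r = 40);


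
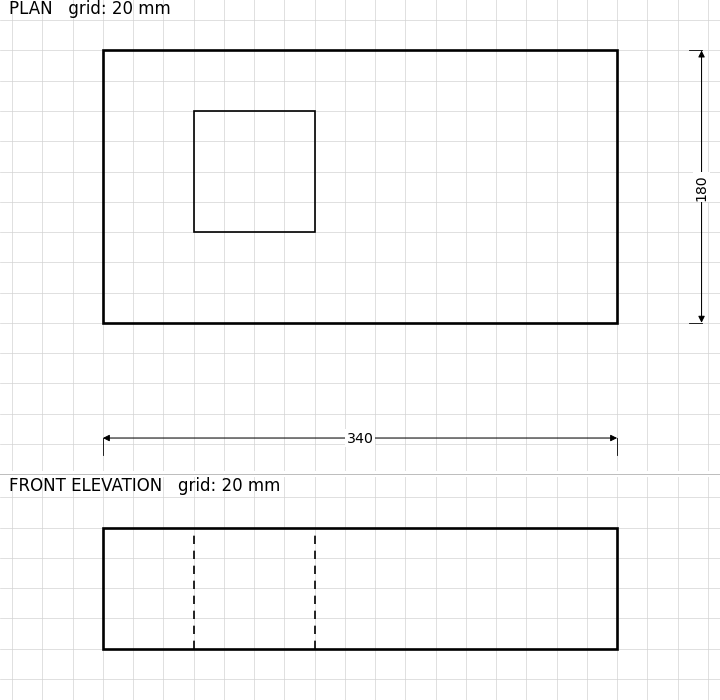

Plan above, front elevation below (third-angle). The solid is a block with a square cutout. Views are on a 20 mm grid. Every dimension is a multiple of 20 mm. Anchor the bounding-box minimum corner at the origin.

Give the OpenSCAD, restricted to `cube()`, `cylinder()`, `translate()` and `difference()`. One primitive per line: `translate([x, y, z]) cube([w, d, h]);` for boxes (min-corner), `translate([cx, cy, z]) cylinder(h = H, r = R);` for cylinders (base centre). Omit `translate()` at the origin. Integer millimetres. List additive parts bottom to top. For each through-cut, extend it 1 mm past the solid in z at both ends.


difference() {
  cube([340, 180, 80]);
  translate([60, 60, -1]) cube([80, 80, 82]);
}


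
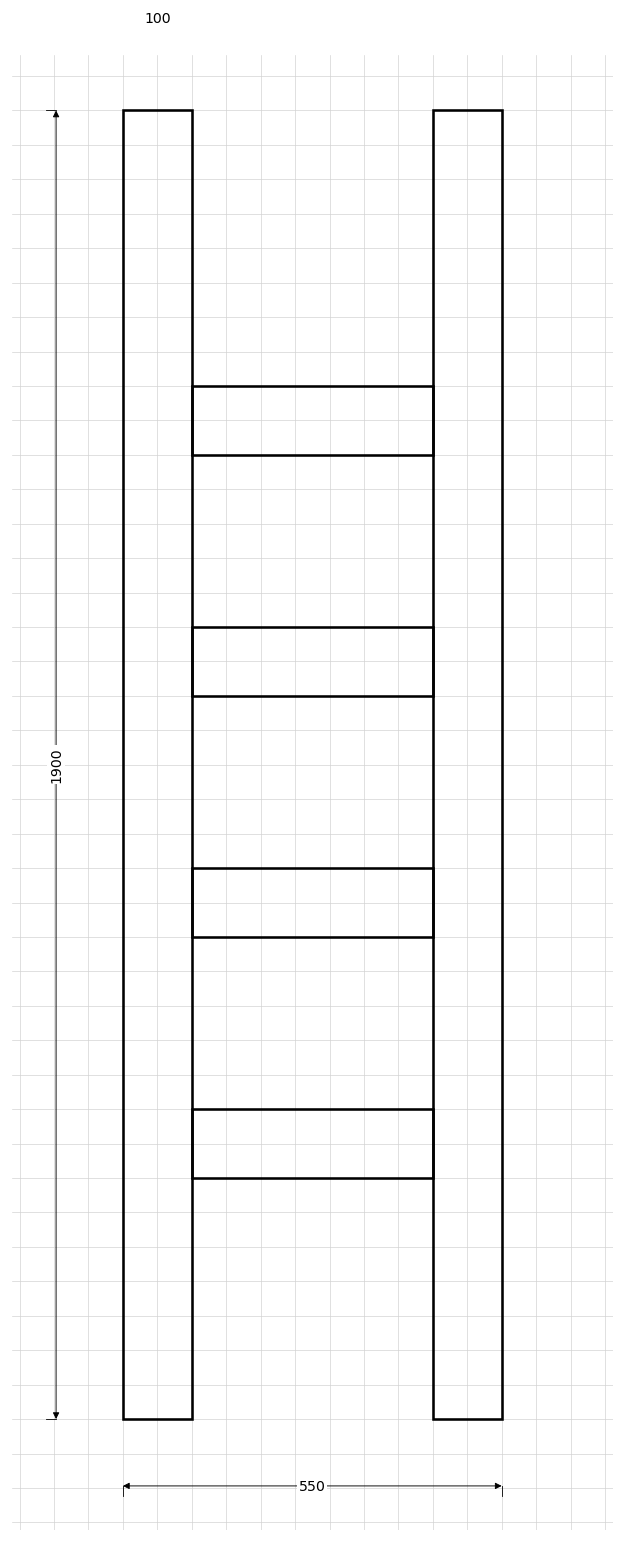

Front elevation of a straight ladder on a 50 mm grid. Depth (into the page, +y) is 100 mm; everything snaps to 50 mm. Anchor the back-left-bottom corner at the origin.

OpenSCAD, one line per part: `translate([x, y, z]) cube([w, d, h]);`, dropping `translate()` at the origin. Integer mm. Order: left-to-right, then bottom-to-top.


cube([100, 100, 1900]);
translate([100, 0, 350]) cube([350, 100, 100]);
translate([100, 0, 700]) cube([350, 100, 100]);
translate([100, 0, 1050]) cube([350, 100, 100]);
translate([100, 0, 1400]) cube([350, 100, 100]);
translate([450, 0, 0]) cube([100, 100, 1900]);


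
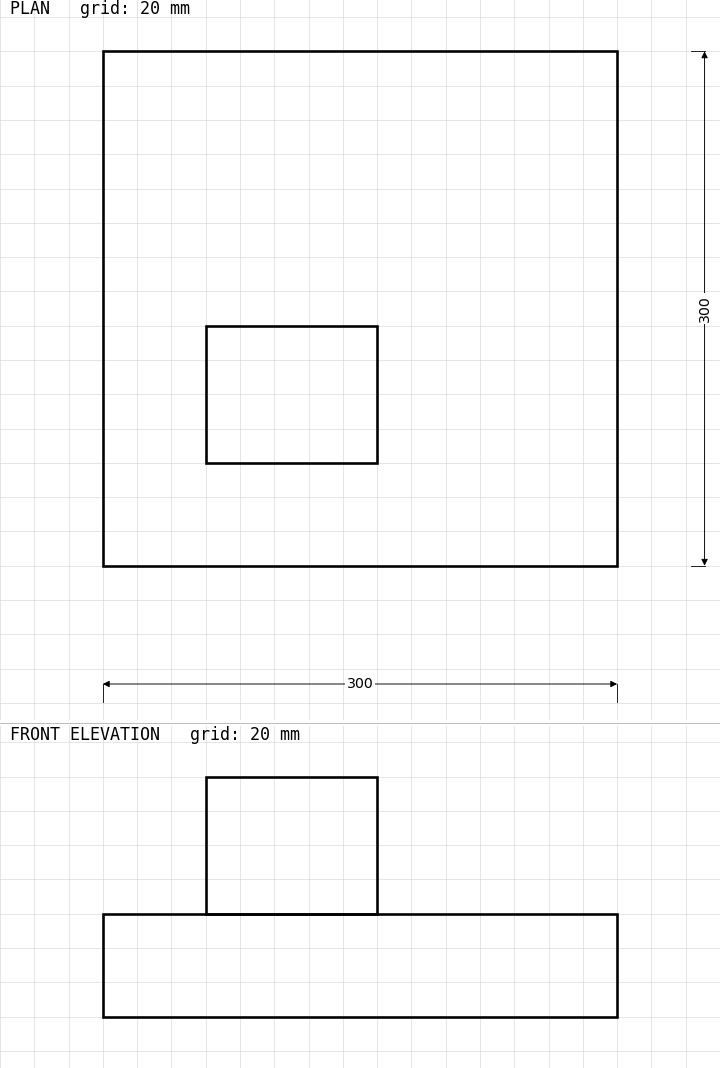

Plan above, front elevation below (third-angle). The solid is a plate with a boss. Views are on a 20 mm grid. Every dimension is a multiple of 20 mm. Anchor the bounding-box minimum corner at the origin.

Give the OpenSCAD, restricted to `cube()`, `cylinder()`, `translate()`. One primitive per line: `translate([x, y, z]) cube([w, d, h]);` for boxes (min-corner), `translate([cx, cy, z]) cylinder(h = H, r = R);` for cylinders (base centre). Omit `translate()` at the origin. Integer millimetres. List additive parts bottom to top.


cube([300, 300, 60]);
translate([60, 60, 60]) cube([100, 80, 80]);
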